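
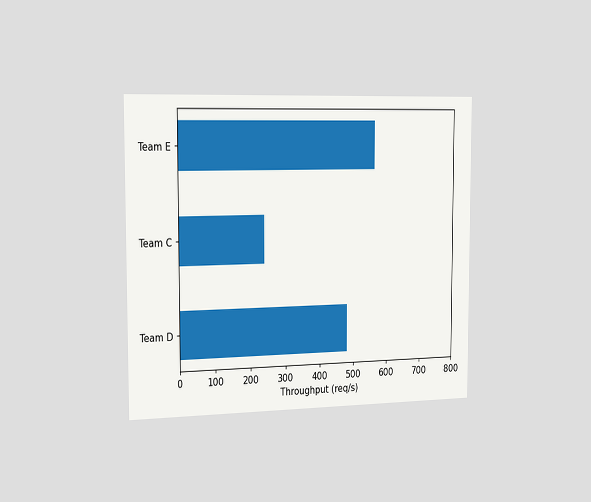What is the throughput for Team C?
240req/s

The chart is viewed slightly from the left. Reading along the chart's x-axis, the Team C bar reaches 240req/s.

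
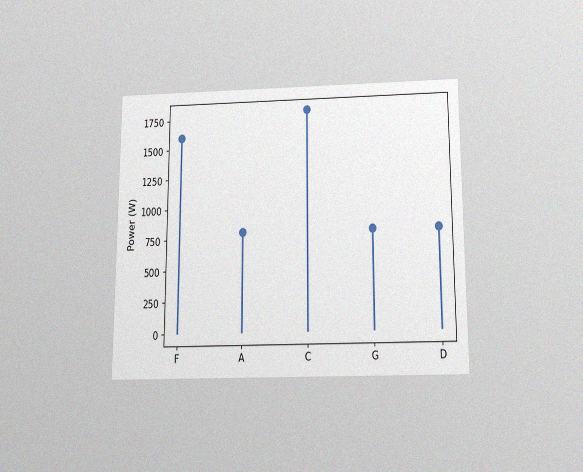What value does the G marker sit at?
800W

The chart is viewed slightly from below, with some photo noise. The G marker sits at 800W.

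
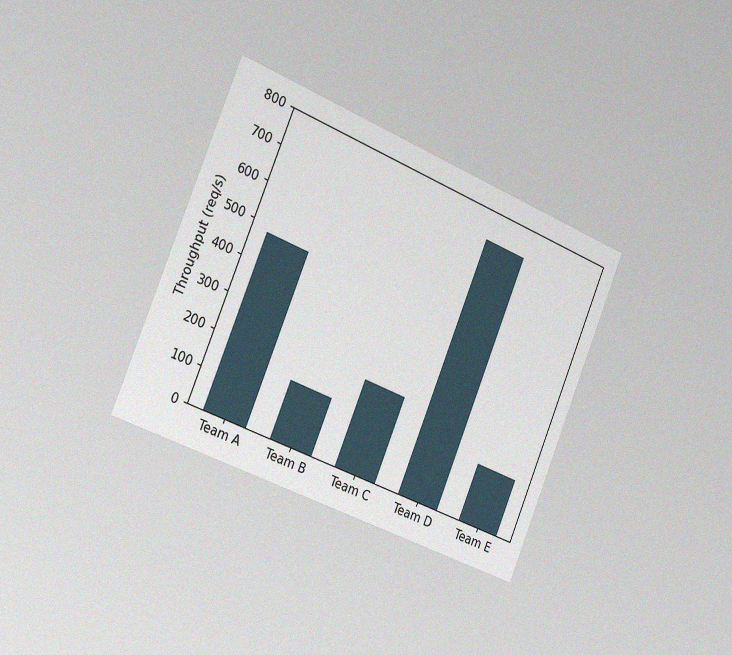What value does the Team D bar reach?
720req/s

The chart is tilted about 22° clockwise and viewed slightly from the left, with some photo noise. Reading along the chart's y-axis, the Team D bar reaches 720req/s.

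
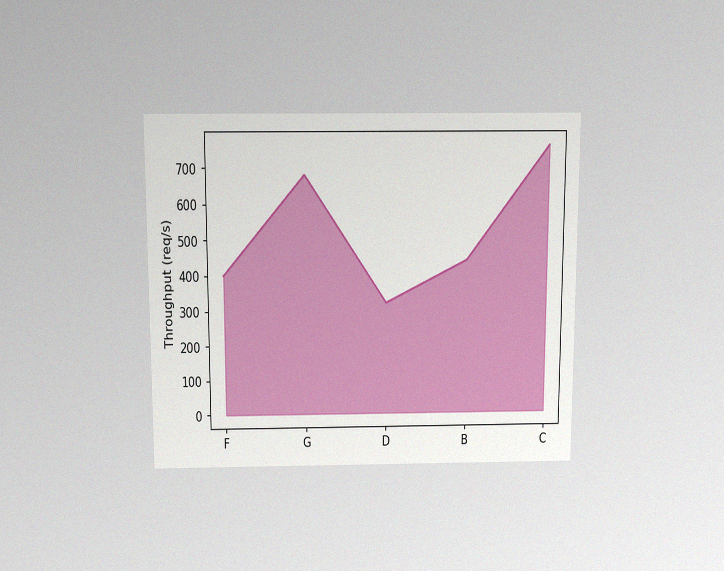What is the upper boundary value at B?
440req/s

The chart is viewed slightly from above, with some photo noise. At B the upper boundary is at 440req/s.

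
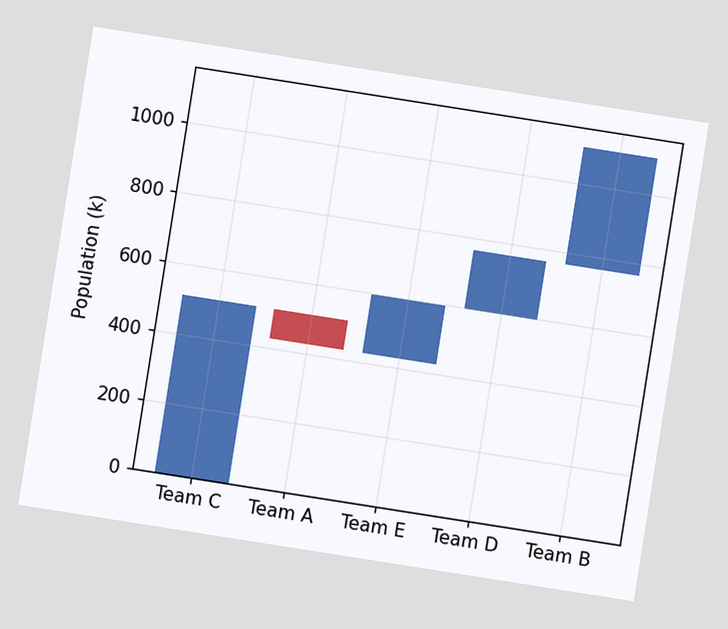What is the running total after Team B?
1105k

The chart is tilted about 9° clockwise. After Team B the running total reaches 1105k.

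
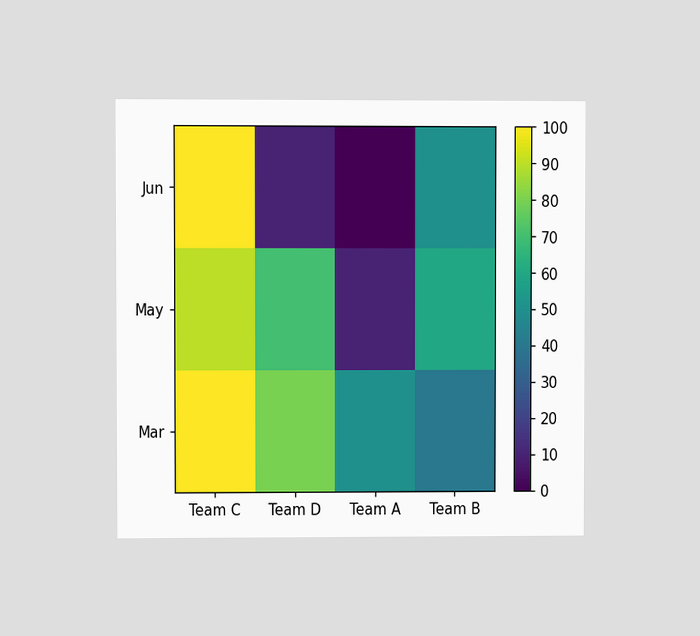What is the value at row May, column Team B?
The chart is viewed at a slight angle. Matching cell (May, Team B) against the colorbar gives 60.

60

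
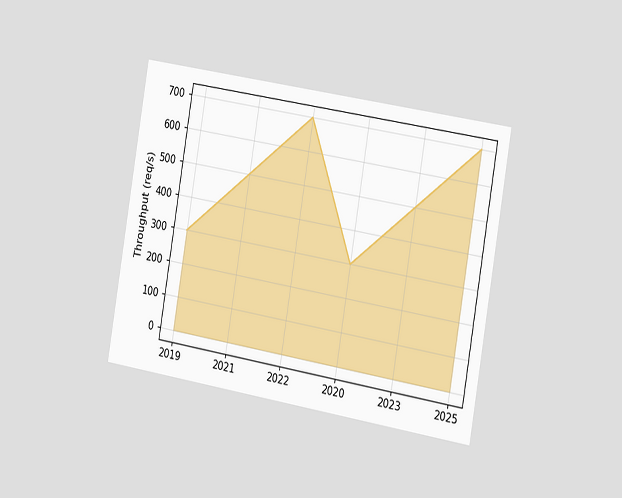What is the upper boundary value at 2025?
The chart is tilted about 10° clockwise and viewed slightly from the right. At 2025 the upper boundary is at 700req/s.

700req/s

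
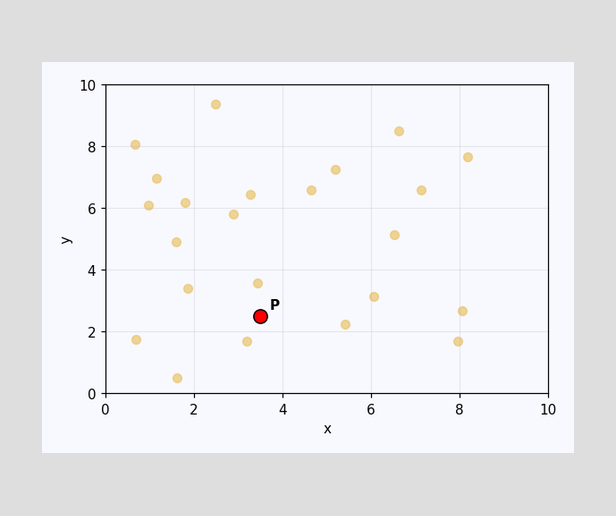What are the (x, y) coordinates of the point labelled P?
(3.5, 2.5)

Following the gridlines from P to each axis, P sits at (3.5, 2.5).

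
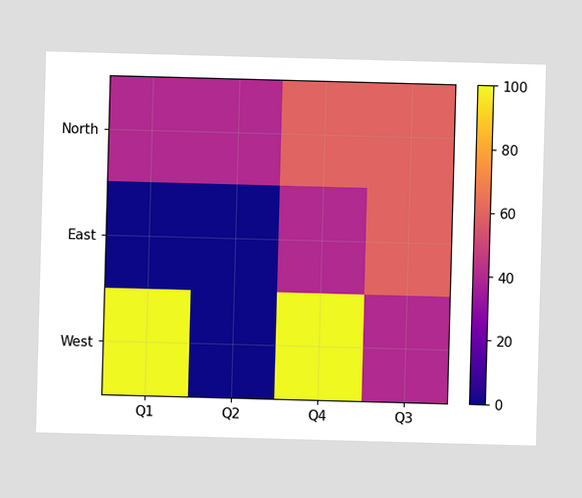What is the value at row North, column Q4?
Matching cell (North, Q4) against the colorbar gives 60.

60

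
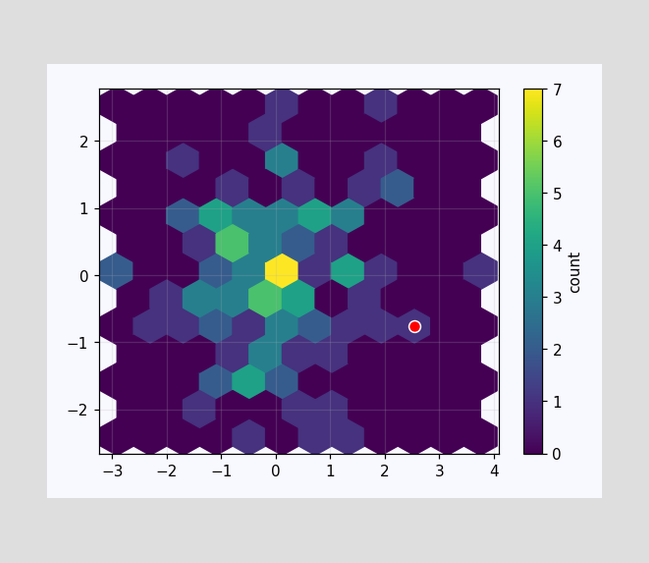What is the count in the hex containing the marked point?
The marked hex reads 1 on the colorbar.

1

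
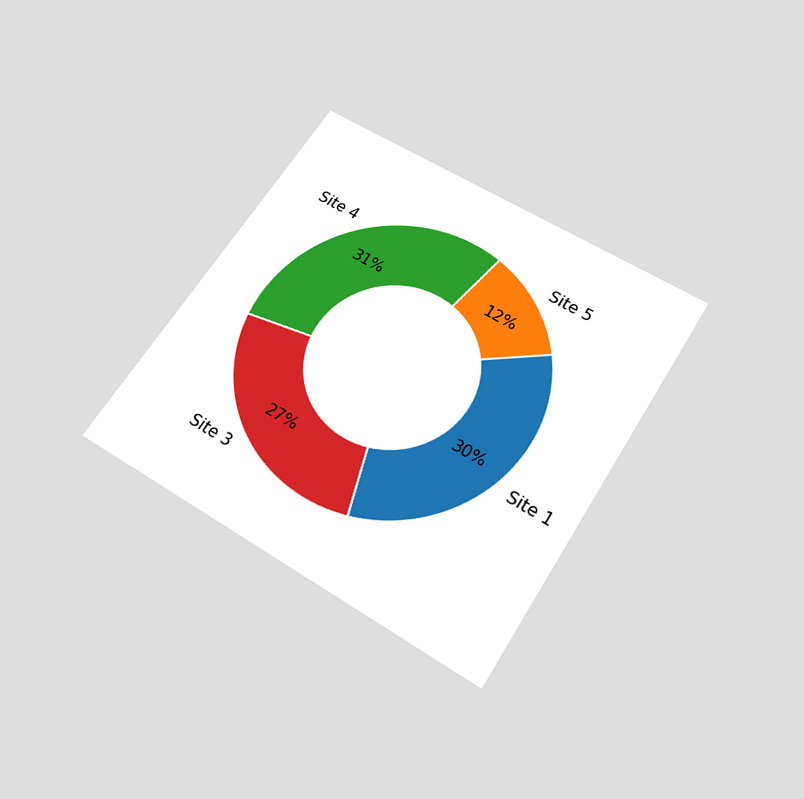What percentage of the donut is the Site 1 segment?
The chart is tilted about 32° clockwise and viewed slightly from below. The Site 1 segment takes up 30% of the ring.

30%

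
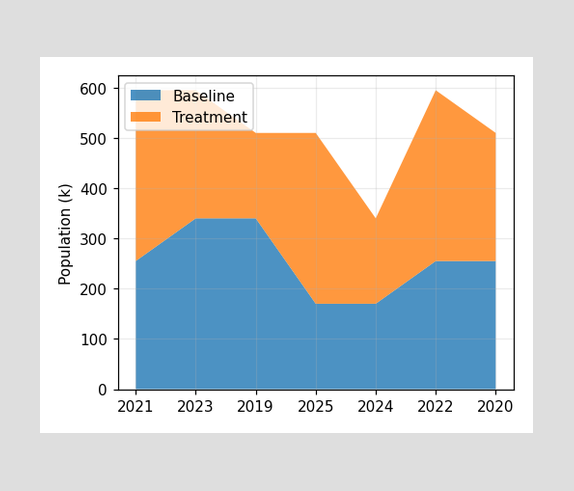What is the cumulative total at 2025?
510k

The stacked total at 2025 reaches 510k.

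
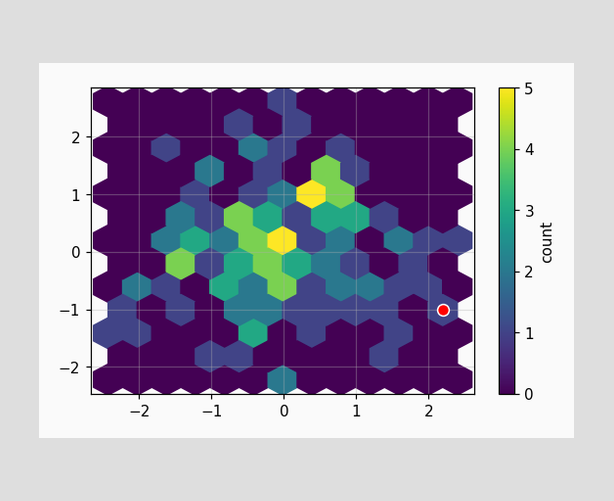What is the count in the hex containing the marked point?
1

The marked hex reads 1 on the colorbar.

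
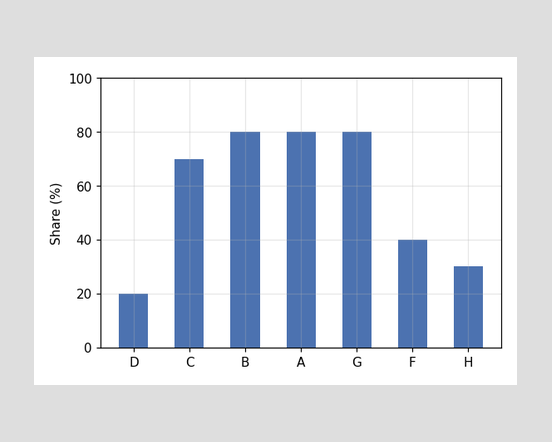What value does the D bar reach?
Reading along the chart's y-axis, the D bar reaches 20%.

20%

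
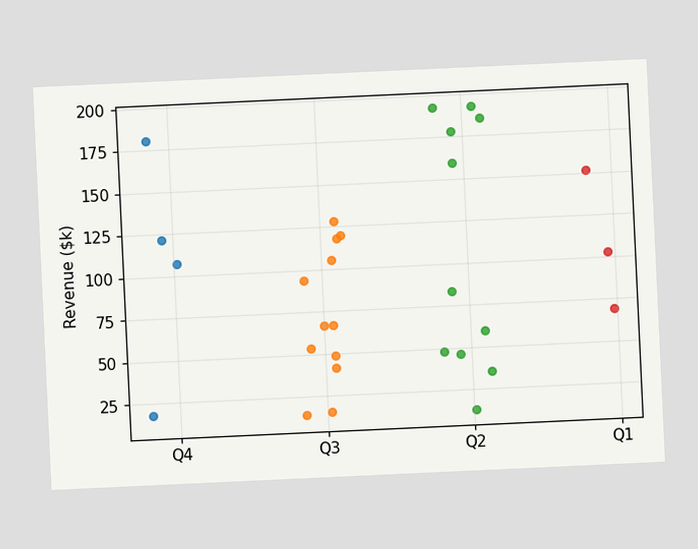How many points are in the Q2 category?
11

The chart is tilted about 3° counter-clockwise. Counting the markers in the Q2 column gives 11.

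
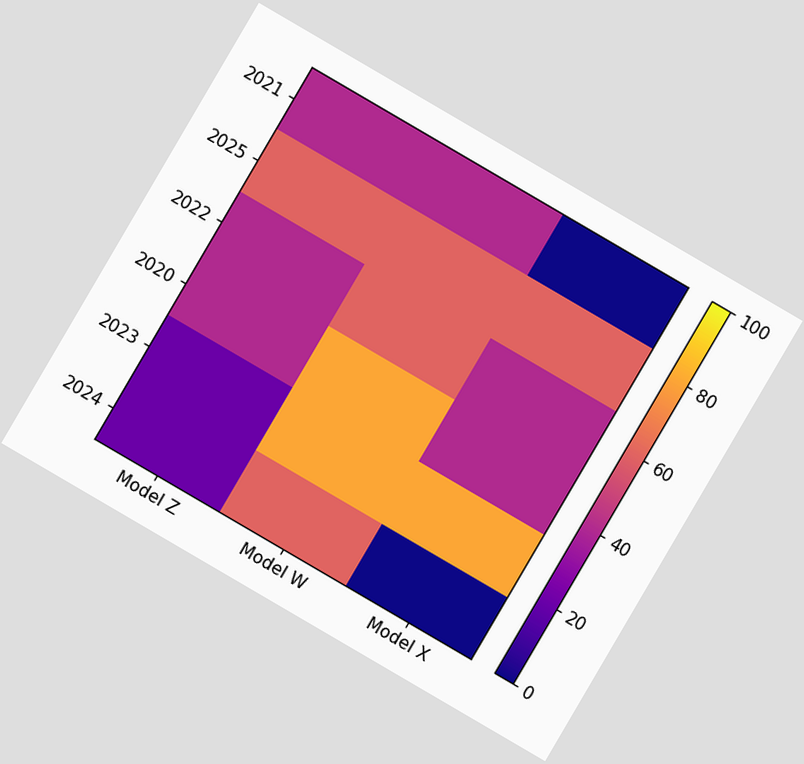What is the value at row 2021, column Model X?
0

The chart is tilted about 30° clockwise. Matching cell (2021, Model X) against the colorbar gives 0.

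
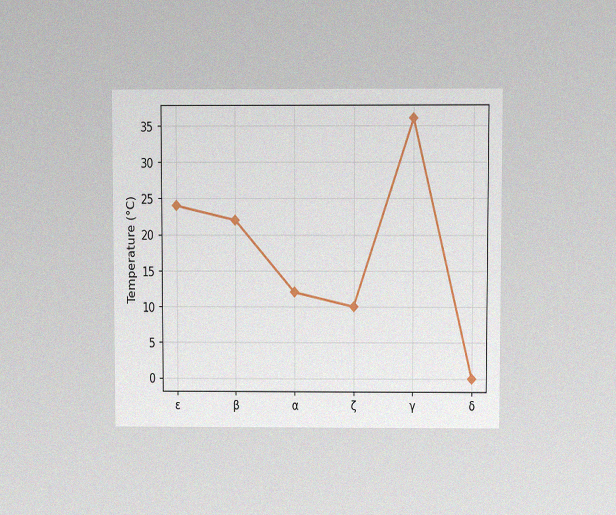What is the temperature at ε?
24°C

The chart is viewed at a slight angle, with some photo noise. At ε, the line is at 24°C.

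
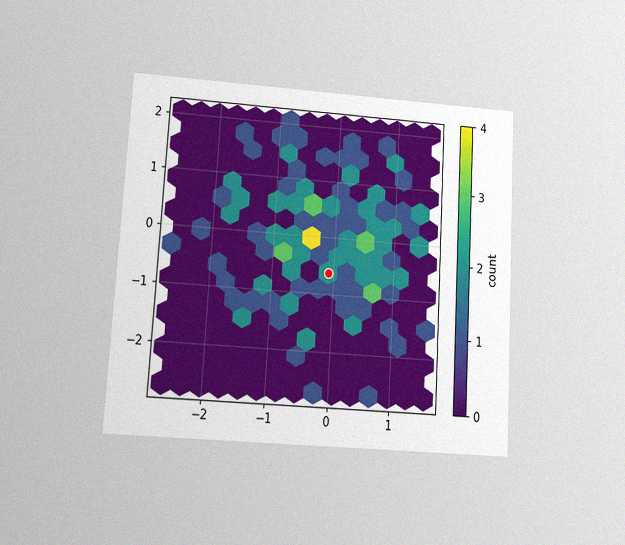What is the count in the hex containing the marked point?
2

The chart is tilted about 3° clockwise and viewed at a slight angle, with some photo noise. The marked hex reads 2 on the colorbar.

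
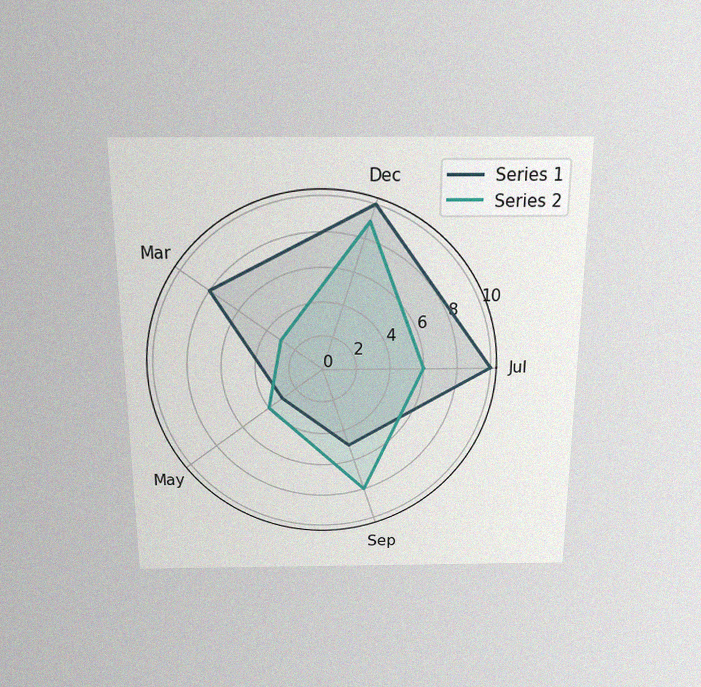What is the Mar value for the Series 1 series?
8

The chart is viewed slightly from above, with some photo noise. On the Mar axis, Series 1 reaches 8.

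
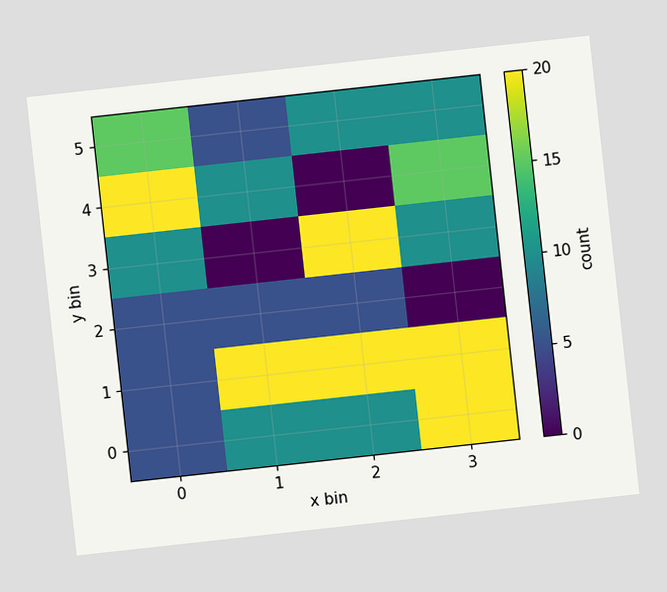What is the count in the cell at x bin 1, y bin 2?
The chart is tilted about 6° counter-clockwise. Matching the cell (1, 2) against the colorbar gives 5.

5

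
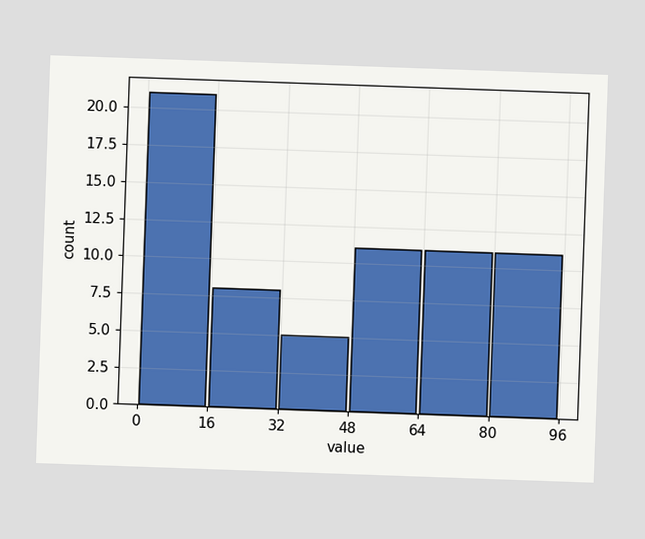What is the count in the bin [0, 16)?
21

The chart is tilted about 2° clockwise. The [0, 16) bin has height 21.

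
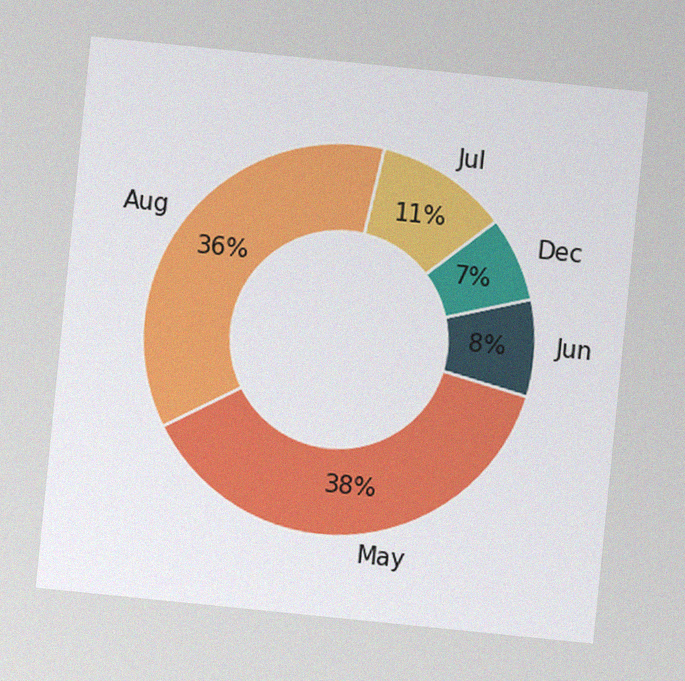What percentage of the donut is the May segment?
The chart is tilted about 6° clockwise, with some photo noise. The May segment takes up 38% of the ring.

38%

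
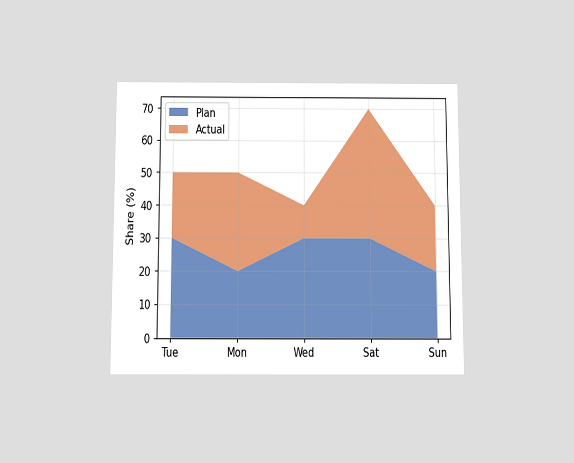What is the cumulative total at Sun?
The chart is viewed slightly from below. The stacked total at Sun reaches 40%.

40%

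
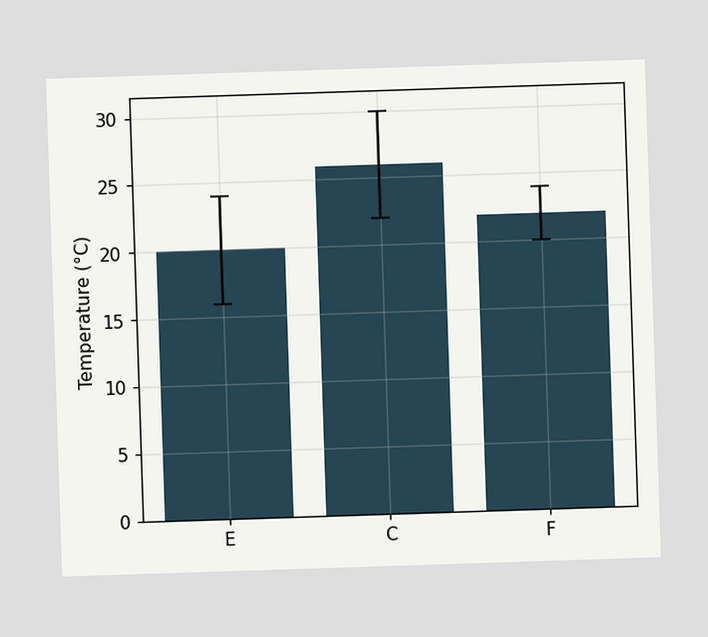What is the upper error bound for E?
24°C

The E bar's upper whisker reaches 24°C.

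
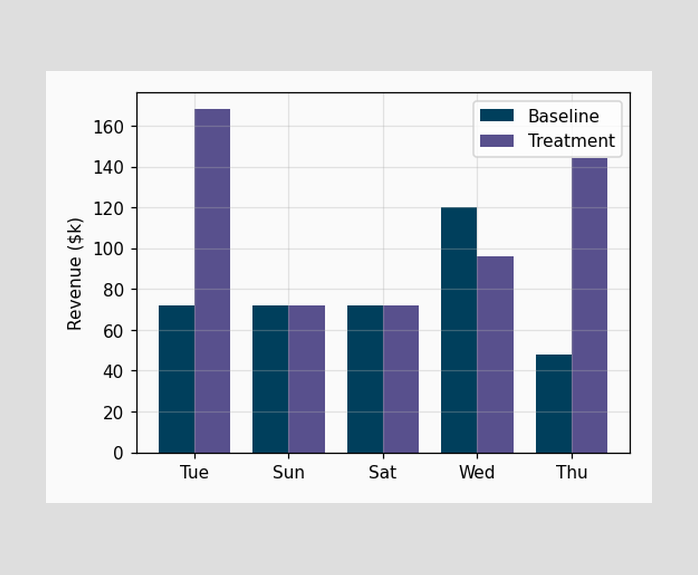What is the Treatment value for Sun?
$72k

The Treatment bar at Sun reaches $72k on the y-axis.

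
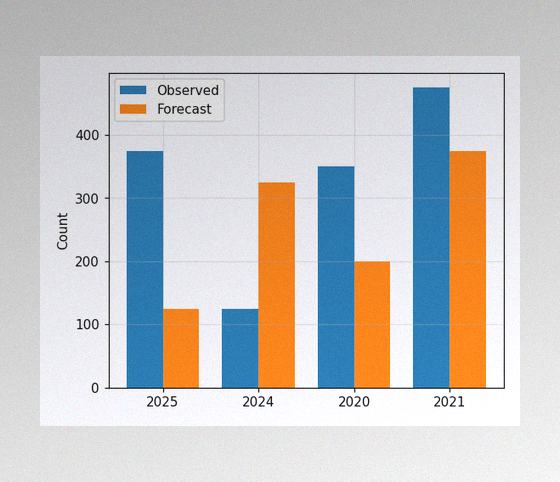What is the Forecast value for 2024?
325

The image has some photo noise and uneven lighting. The Forecast bar at 2024 reaches 325 on the y-axis.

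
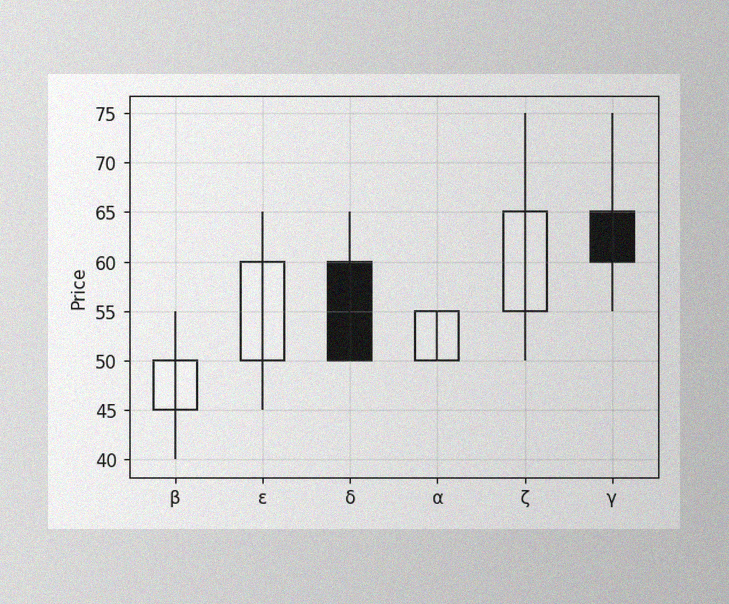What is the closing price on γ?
60

The image has some photo noise and uneven lighting. The γ candle closes at 60.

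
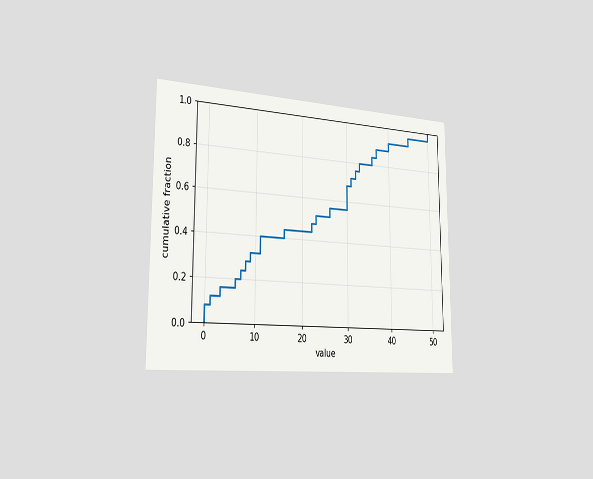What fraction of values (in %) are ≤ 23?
52%

The chart is viewed slightly from the left. At x=23 the ECDF step is at 52%.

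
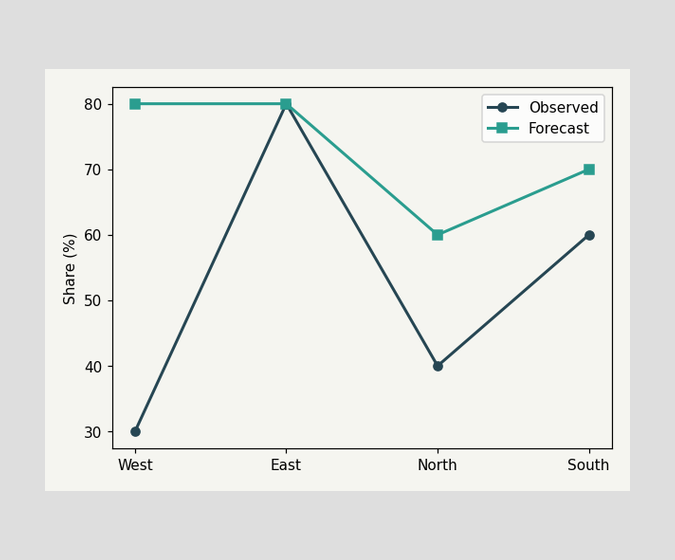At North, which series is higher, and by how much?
Forecast, by 20%

At North, Forecast sits above the other line by 20%.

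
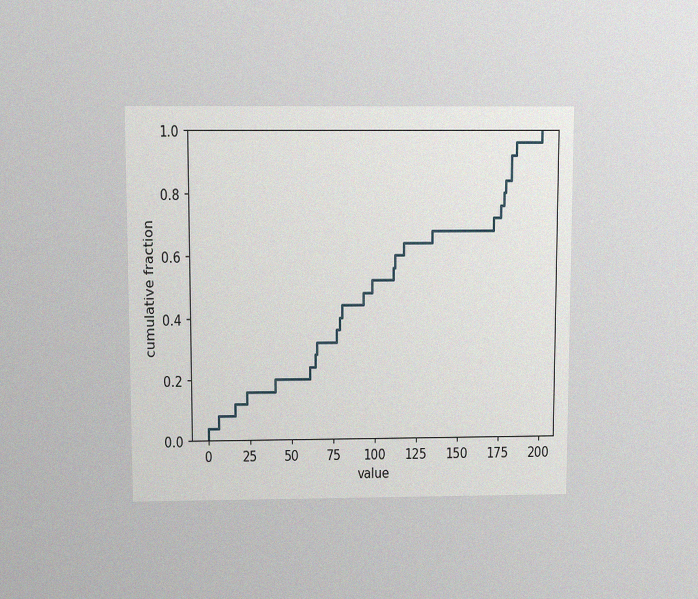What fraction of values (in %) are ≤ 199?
The chart is viewed slightly from above, with some photo noise. At x=199 the ECDF step is at 100%.

100%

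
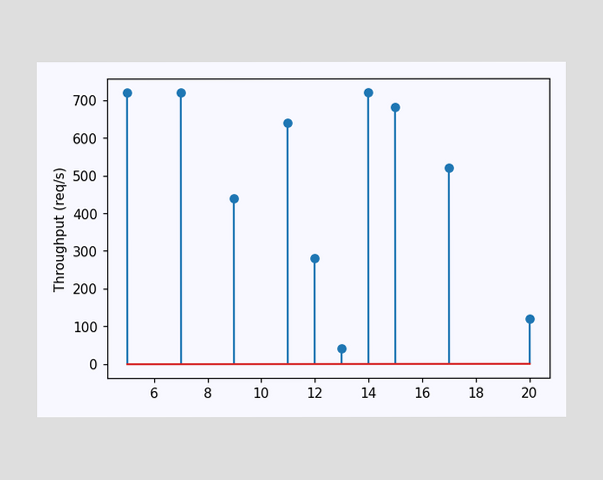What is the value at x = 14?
720req/s

The stem at x=14 reaches 720req/s.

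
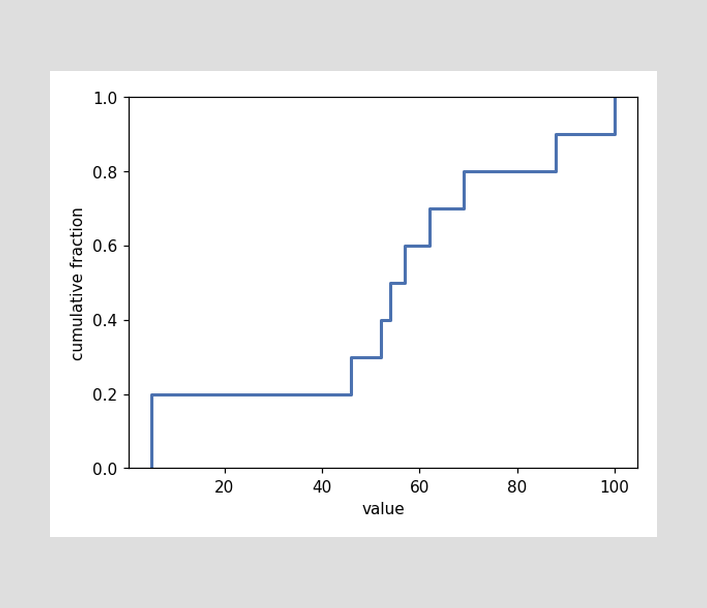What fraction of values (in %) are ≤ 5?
At x=5 the ECDF step is at 20%.

20%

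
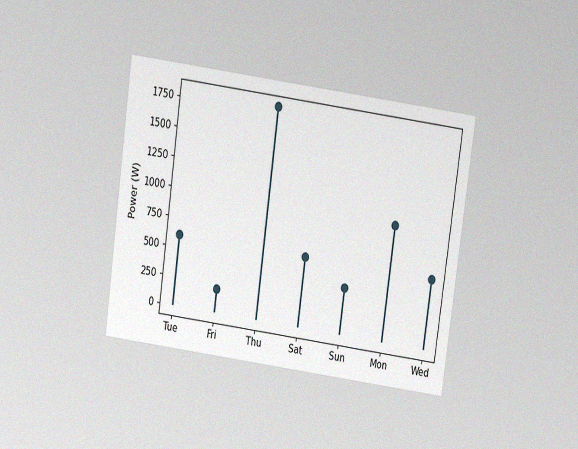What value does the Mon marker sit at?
1000W

The chart is tilted about 8° clockwise and viewed slightly from above, with some photo noise. The Mon marker sits at 1000W.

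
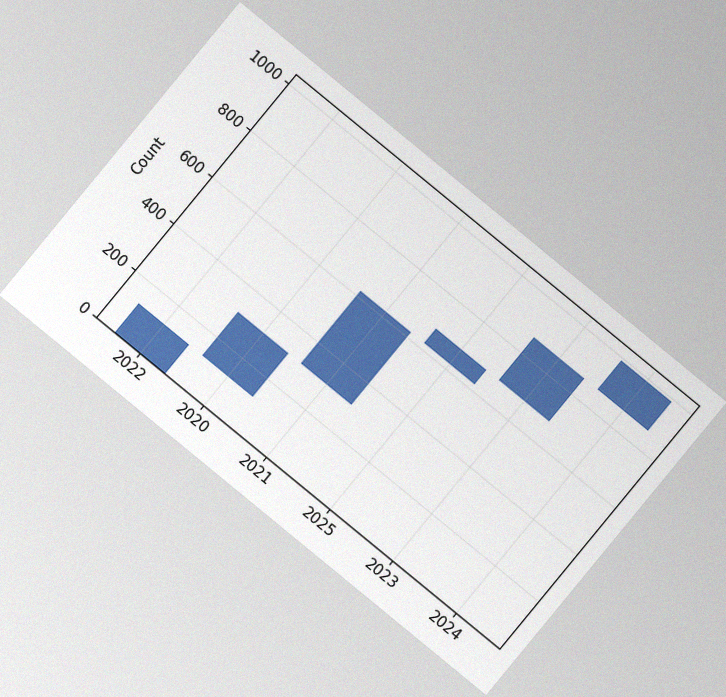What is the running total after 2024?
992

The chart is tilted about 39° clockwise, with some photo noise. After 2024 the running total reaches 992.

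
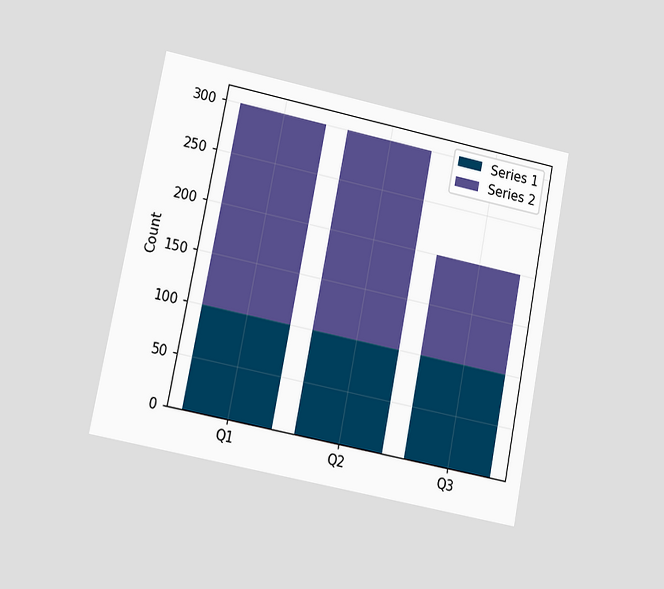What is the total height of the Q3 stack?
200

The chart is tilted about 11° clockwise and viewed at a slight angle. The Q3 stack's top reaches 200 on the y-axis.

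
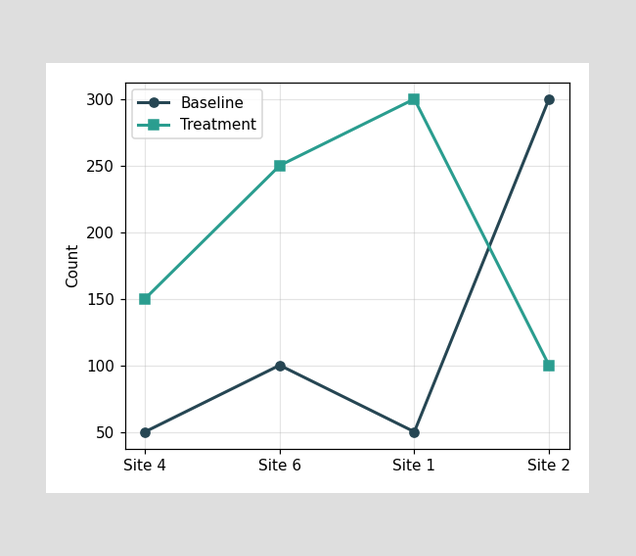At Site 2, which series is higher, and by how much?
Baseline, by 200

At Site 2, Baseline sits above the other line by 200.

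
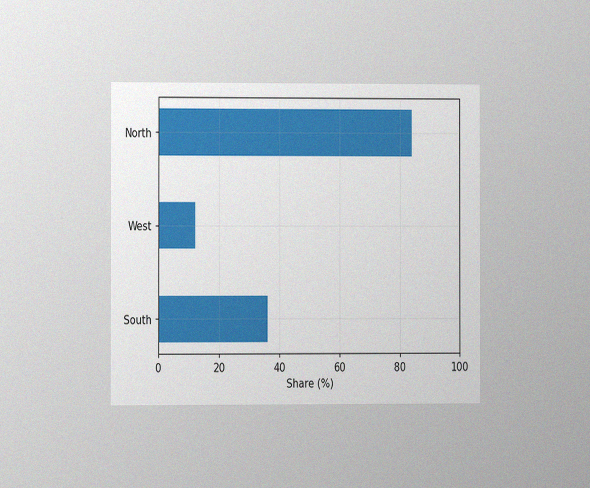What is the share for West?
The chart is viewed slightly from the left, with some photo noise. Reading along the chart's x-axis, the West bar reaches 12%.

12%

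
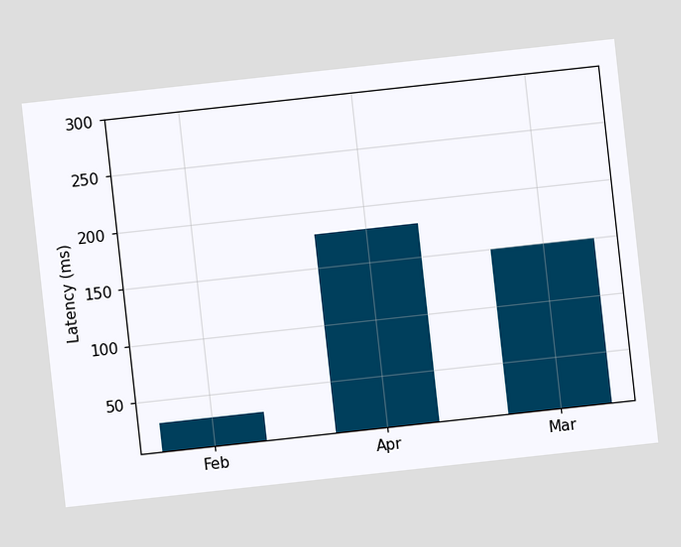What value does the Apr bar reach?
The chart is tilted about 6° counter-clockwise. Reading along the chart's y-axis, the Apr bar reaches 180ms.

180ms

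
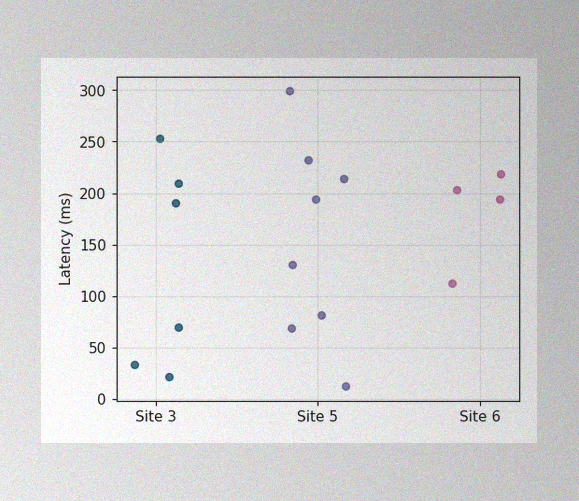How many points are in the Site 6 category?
4

The image has some photo noise and uneven lighting. Counting the markers in the Site 6 column gives 4.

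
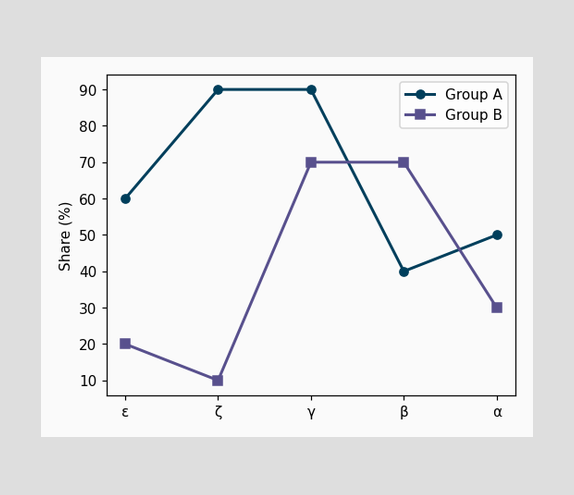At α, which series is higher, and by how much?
Group A, by 20%

At α, Group A sits above the other line by 20%.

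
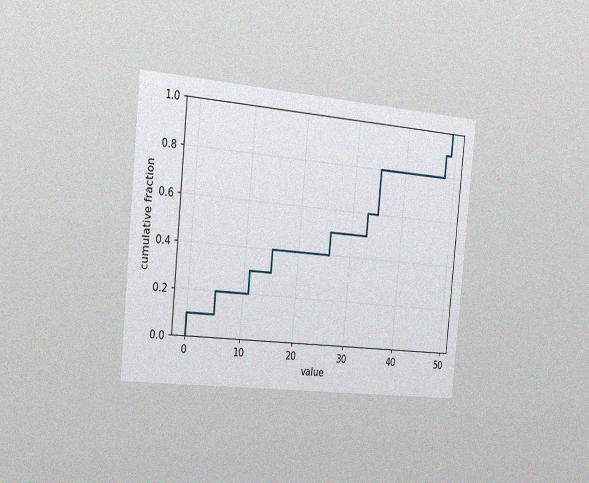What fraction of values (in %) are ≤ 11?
The chart is tilted about 5° clockwise and viewed slightly from the left, with some photo noise. At x=11 the ECDF step is at 30%.

30%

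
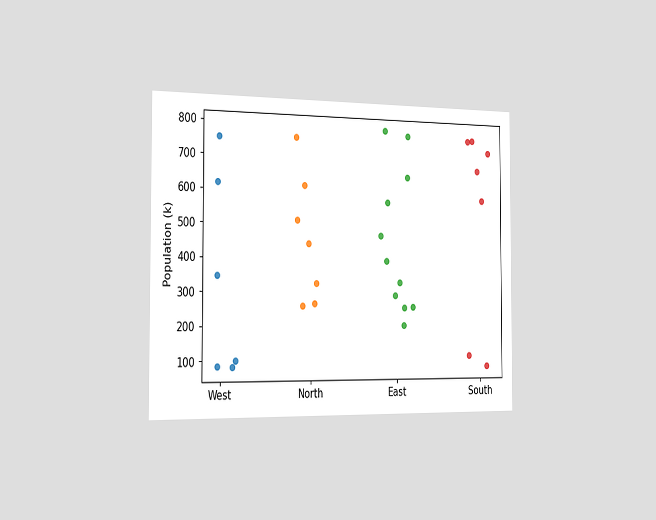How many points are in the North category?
7

The chart is viewed slightly from the left. Counting the markers in the North column gives 7.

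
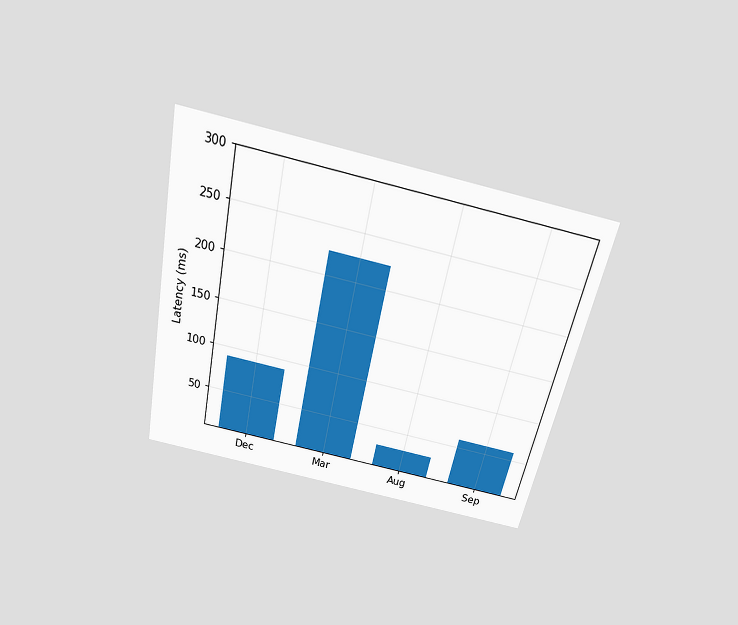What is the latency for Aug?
30ms

The chart is tilted about 12° clockwise and viewed slightly from above. Reading along the chart's y-axis, the Aug bar reaches 30ms.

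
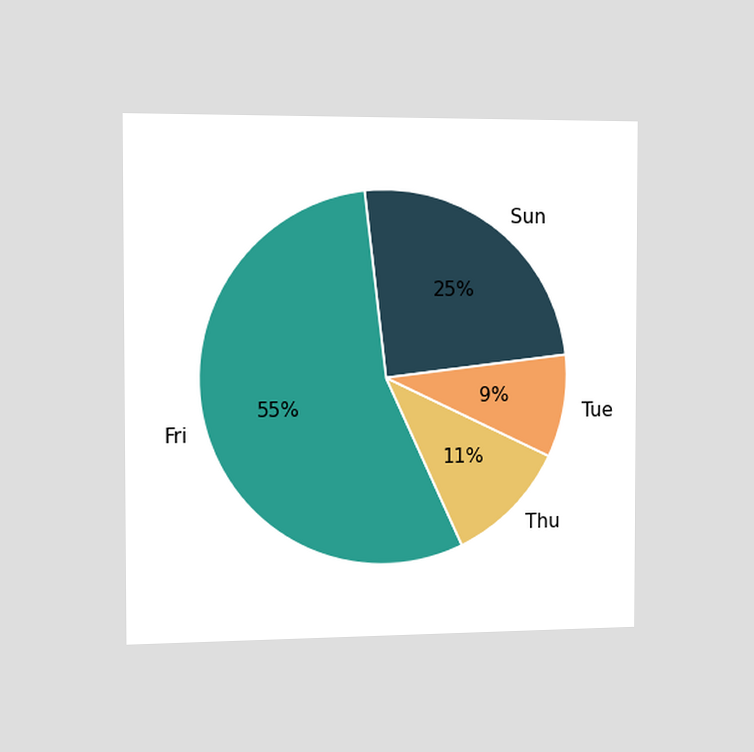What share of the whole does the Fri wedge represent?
The chart is viewed slightly from the left. The Fri slice takes up 55% of the pie.

55%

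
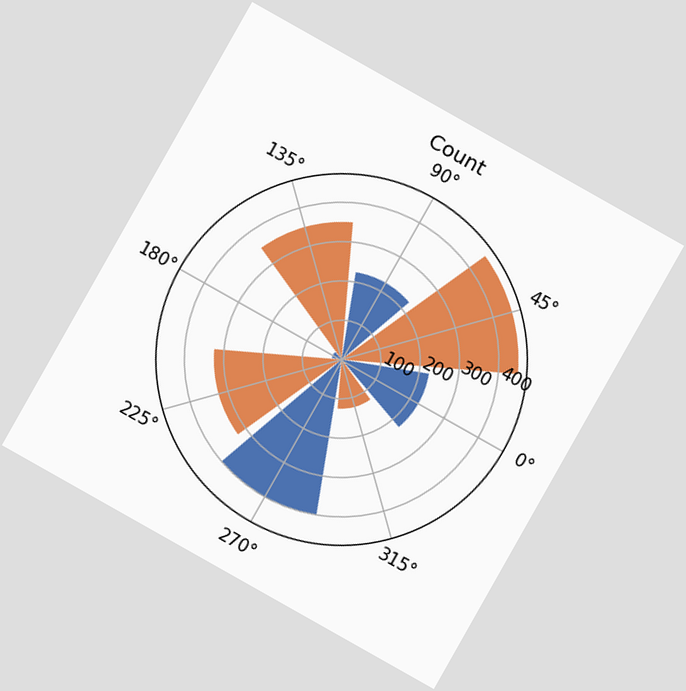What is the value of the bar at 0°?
225

The chart is tilted about 29° clockwise. The bar at 0° reaches 225 on the radial axis.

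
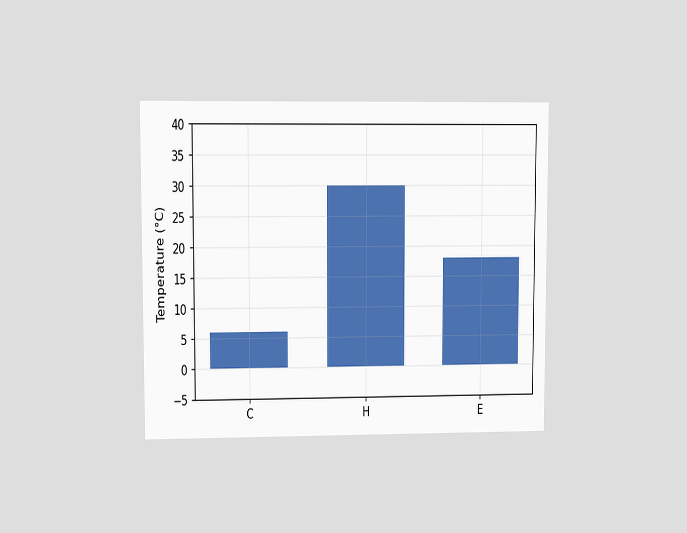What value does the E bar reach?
18°C

The chart is viewed at a slight angle. Reading along the chart's y-axis, the E bar reaches 18°C.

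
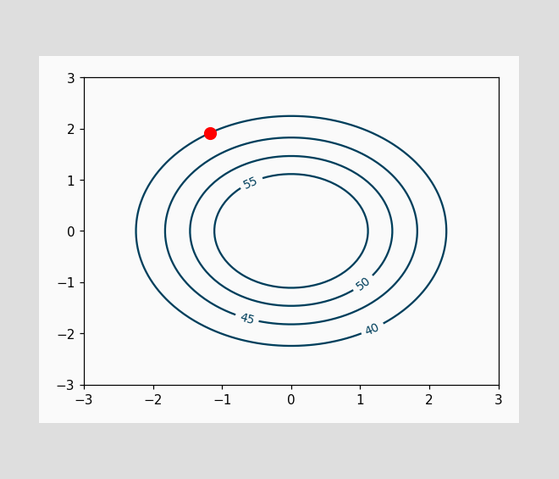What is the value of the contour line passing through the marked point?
40

The marked point sits on the contour labelled 40.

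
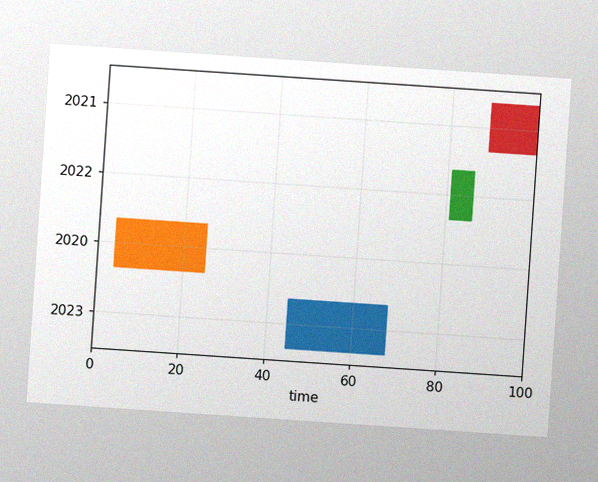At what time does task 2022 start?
81

The chart is tilted about 4° clockwise, with some photo noise. The 2022 bar begins at t=81.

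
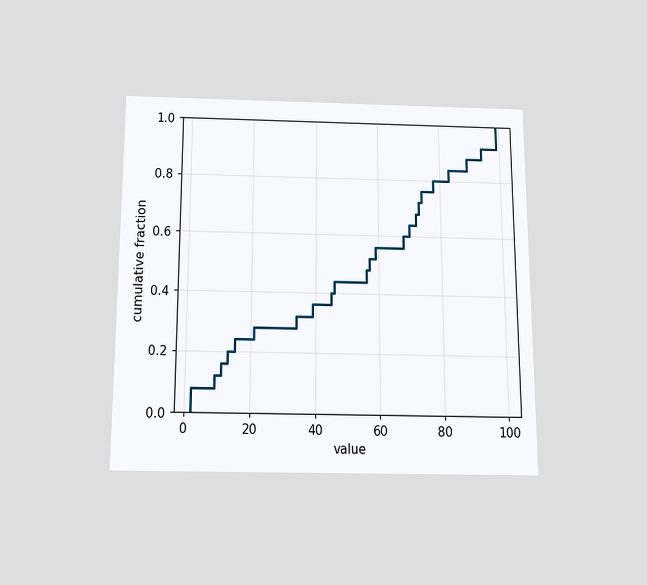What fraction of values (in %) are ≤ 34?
32%

The chart is viewed slightly from below. At x=34 the ECDF step is at 32%.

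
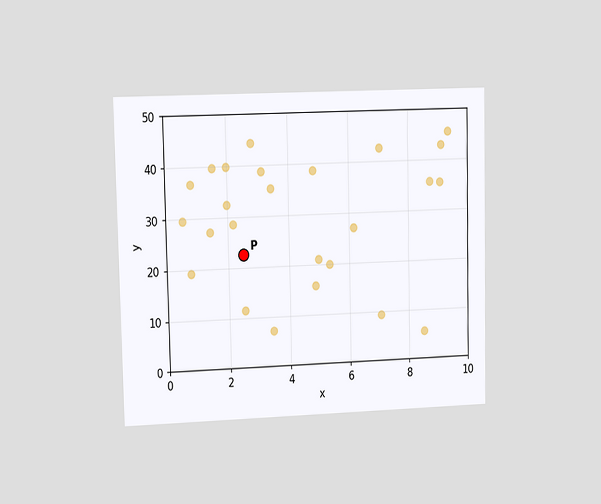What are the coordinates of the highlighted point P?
(2.5, 22.5)

The chart is viewed slightly from the left. Following the gridlines from P to each axis, P sits at (2.5, 22.5).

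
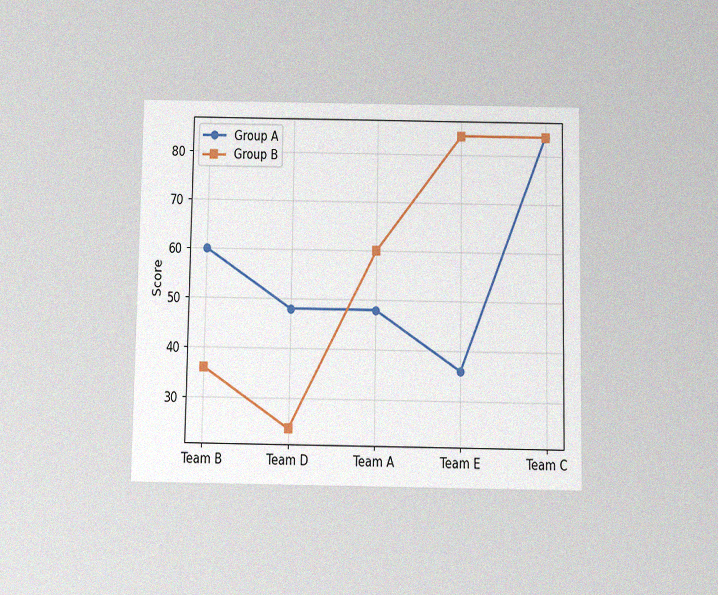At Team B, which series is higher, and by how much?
Group A, by 24

The chart is viewed slightly from below, with some photo noise. At Team B, Group A sits above the other line by 24.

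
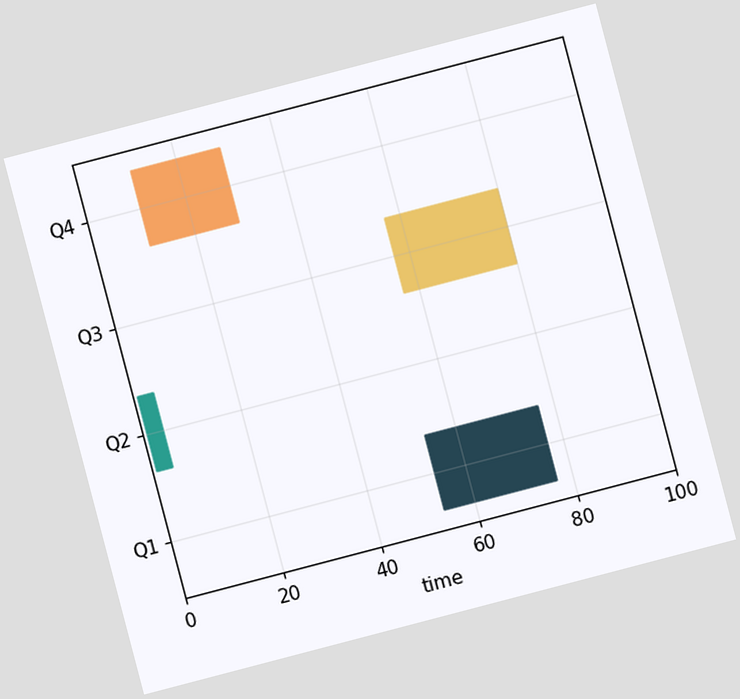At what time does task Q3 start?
57

The chart is tilted about 15° counter-clockwise. The Q3 bar begins at t=57.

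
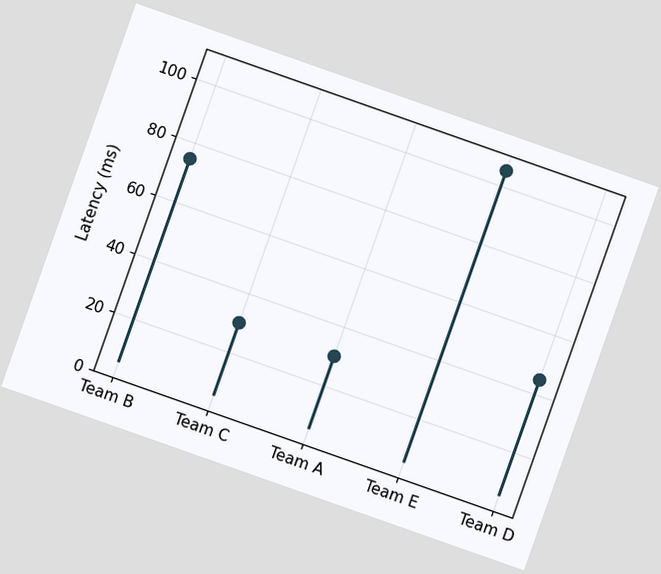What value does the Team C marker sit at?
The chart is tilted about 19° clockwise. The Team C marker sits at 30ms.

30ms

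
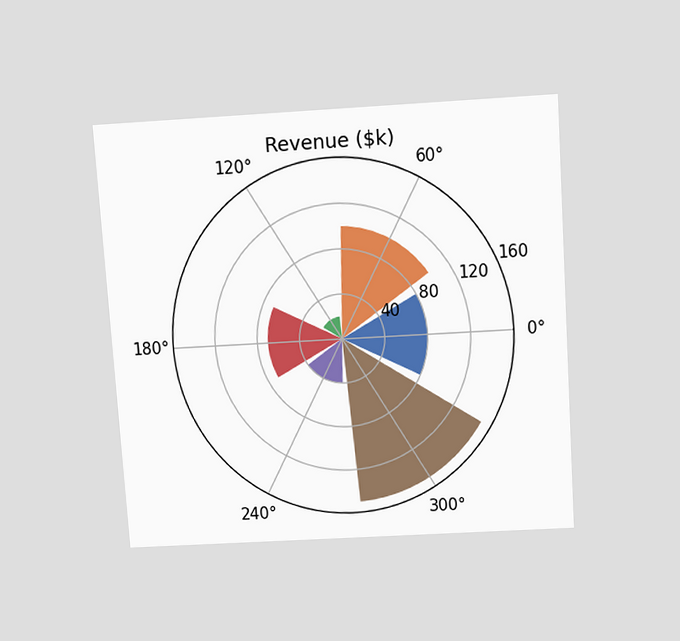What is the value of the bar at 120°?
$20k

The chart is tilted about 4° counter-clockwise and viewed slightly from above. The bar at 120° reaches $20k on the radial axis.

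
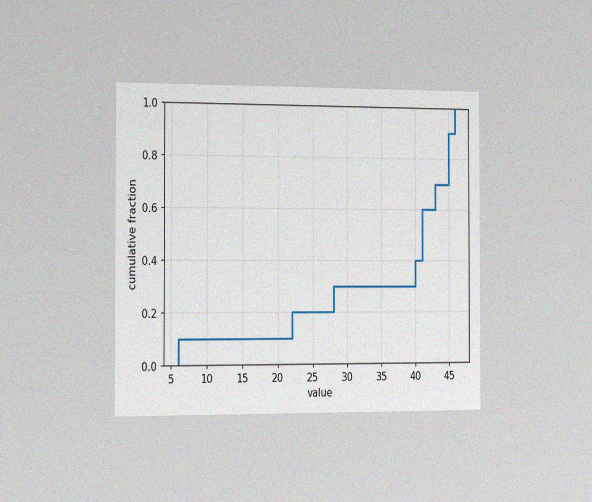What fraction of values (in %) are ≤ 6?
10%

The chart is viewed slightly from the left, with some photo noise. At x=6 the ECDF step is at 10%.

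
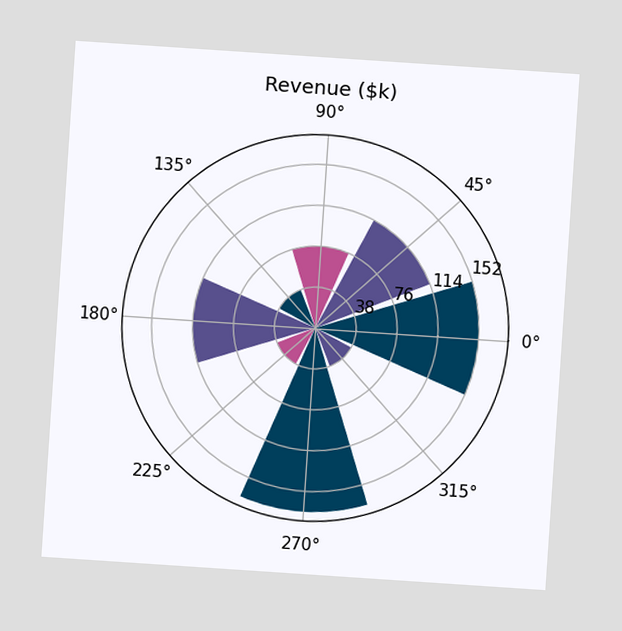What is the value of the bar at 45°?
The chart is tilted about 4° clockwise. The bar at 45° reaches $114k on the radial axis.

$114k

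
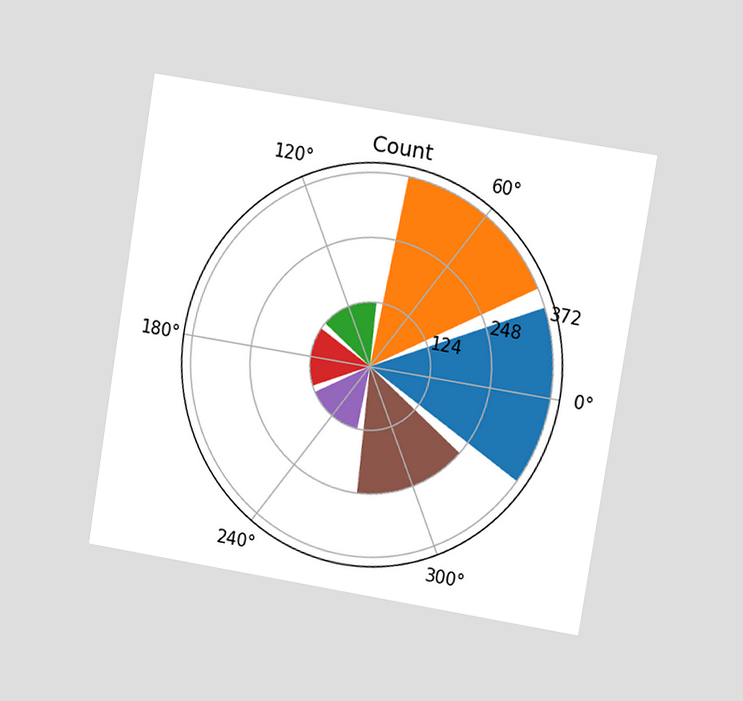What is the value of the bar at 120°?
124

The chart is tilted about 9° clockwise and viewed at a slight angle. The bar at 120° reaches 124 on the radial axis.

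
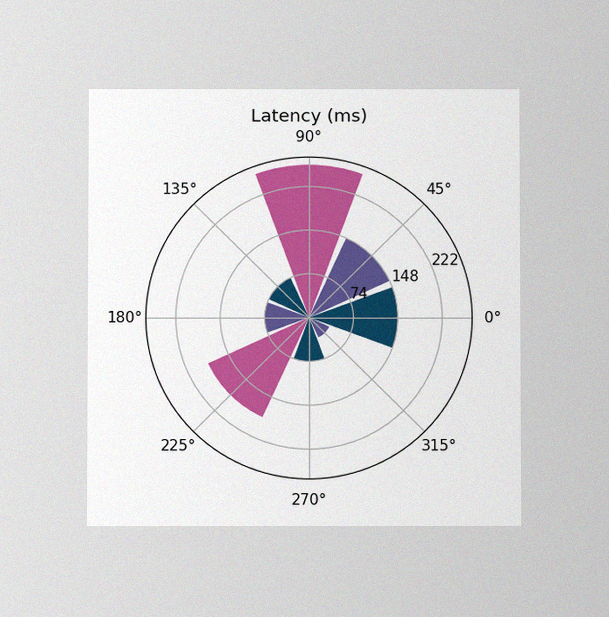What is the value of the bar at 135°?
74ms

The chart is viewed at a slight angle, with some photo noise. The bar at 135° reaches 74ms on the radial axis.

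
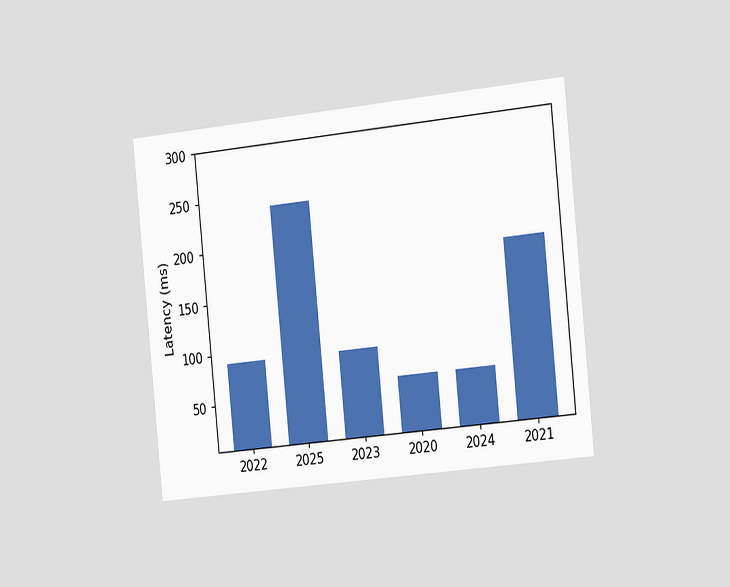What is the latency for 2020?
60ms

The chart is tilted about 6° counter-clockwise and viewed slightly from the right. Reading along the chart's y-axis, the 2020 bar reaches 60ms.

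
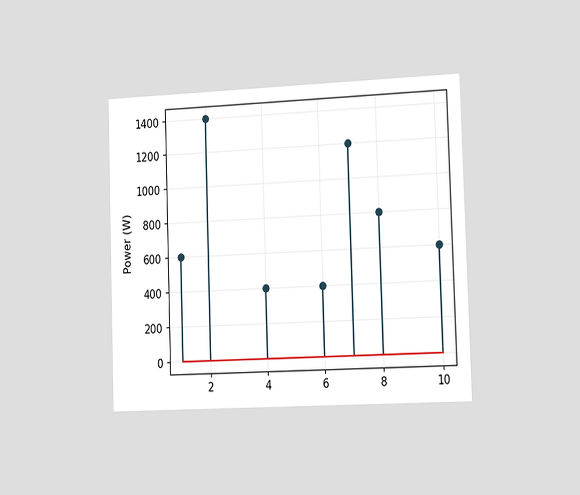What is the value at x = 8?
The chart is viewed slightly from the right. The stem at x=8 reaches 800W.

800W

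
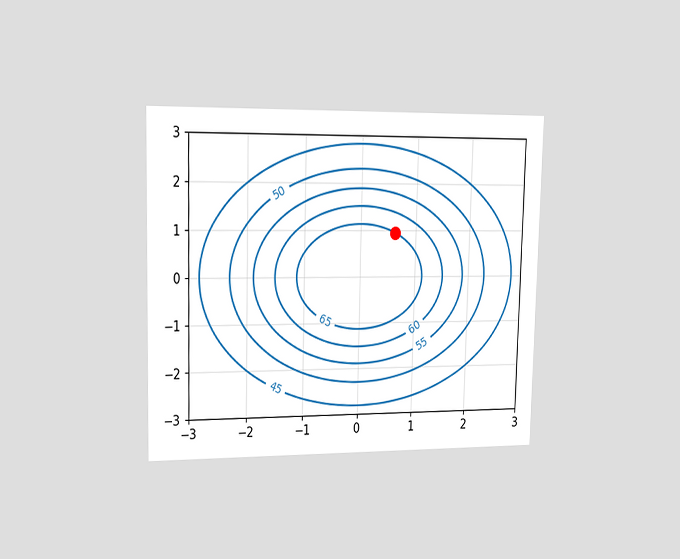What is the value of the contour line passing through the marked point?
The chart is viewed slightly from the left. The marked point sits on the contour labelled 65.

65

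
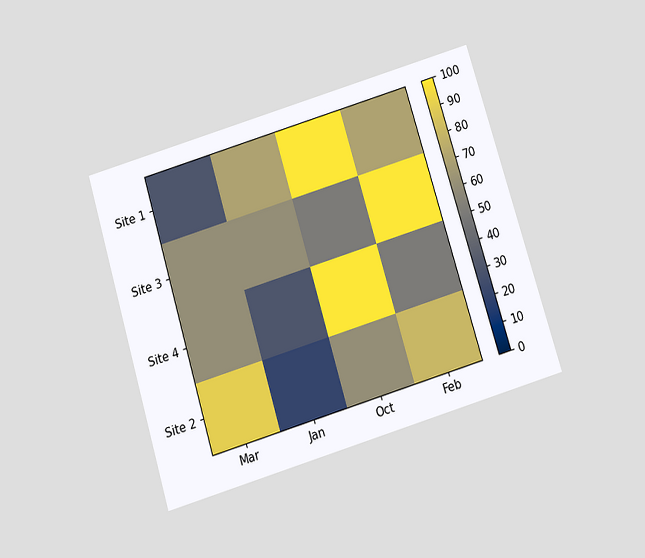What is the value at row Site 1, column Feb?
70

The chart is tilted about 17° counter-clockwise and viewed slightly from below. Matching cell (Site 1, Feb) against the colorbar gives 70.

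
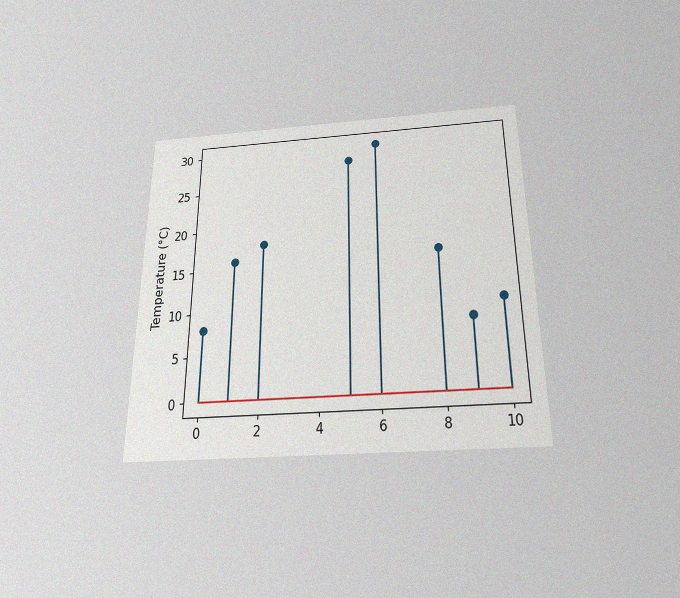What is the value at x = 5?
The chart is viewed slightly from below, with some photo noise. The stem at x=5 reaches 28°C.

28°C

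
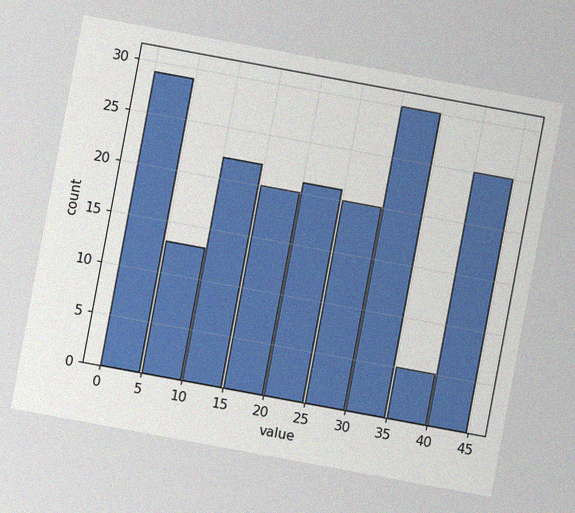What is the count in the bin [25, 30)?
The chart is tilted about 10° clockwise, with some photo noise. The [25, 30) bin has height 20.

20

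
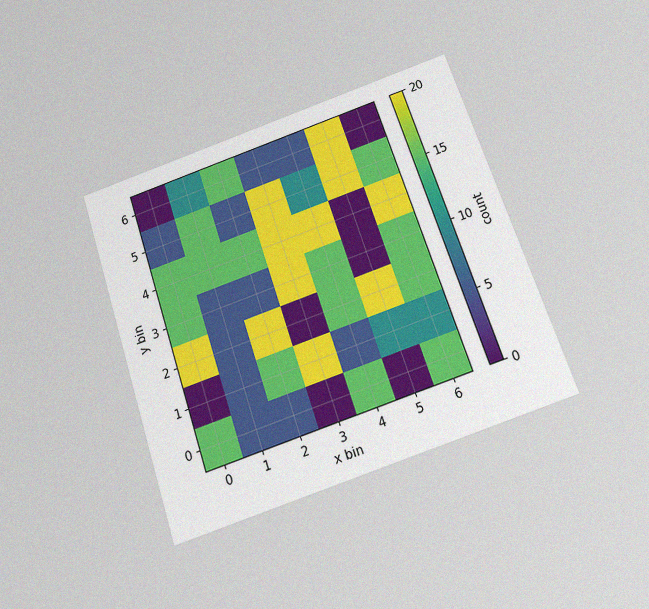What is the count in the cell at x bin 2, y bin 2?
20

The chart is tilted about 19° counter-clockwise and viewed slightly from below, with some photo noise. Matching the cell (2, 2) against the colorbar gives 20.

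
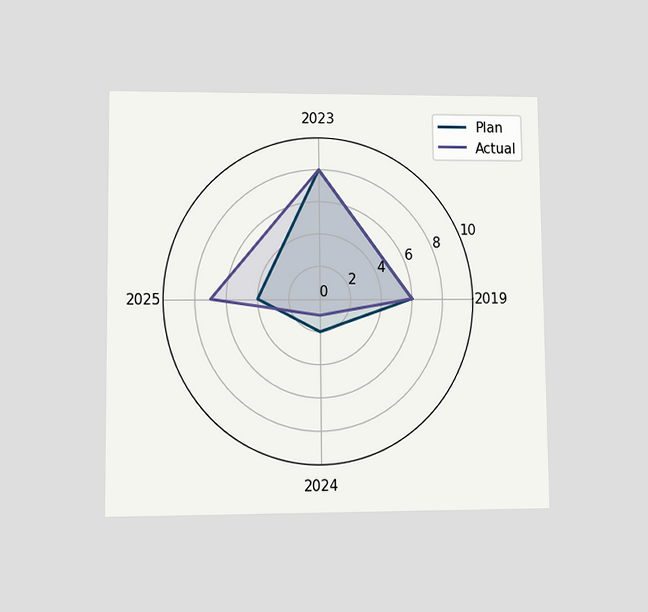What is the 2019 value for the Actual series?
The chart is viewed at a slight angle. On the 2019 axis, Actual reaches 6.

6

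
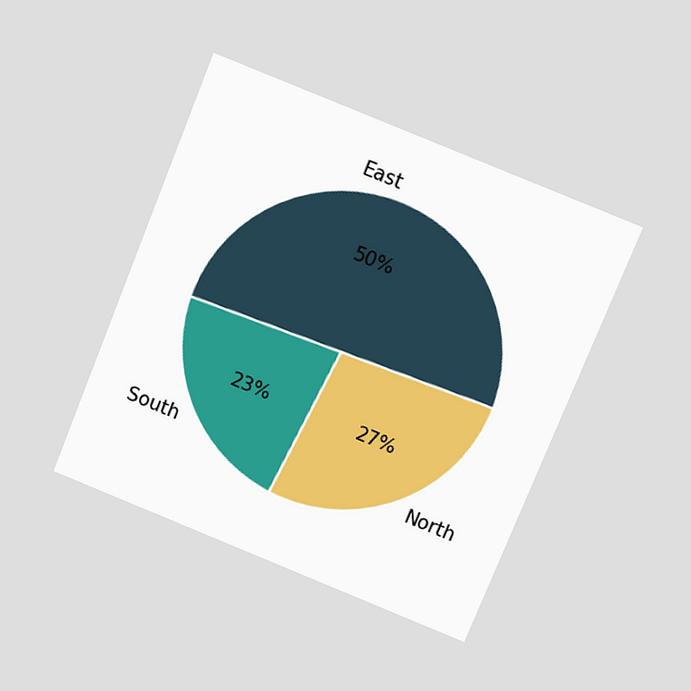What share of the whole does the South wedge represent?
23%

The chart is tilted about 22° clockwise and viewed slightly from above. The South slice takes up 23% of the pie.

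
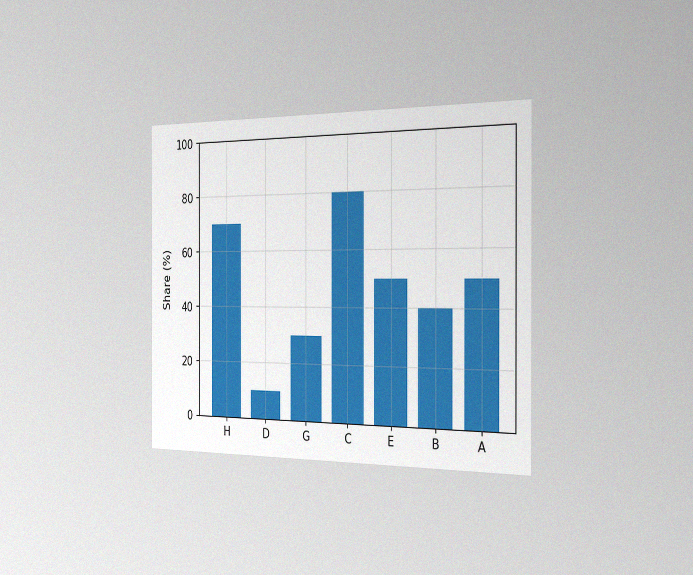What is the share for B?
The chart is viewed slightly from the right, with some photo noise. Reading along the chart's y-axis, the B bar reaches 40%.

40%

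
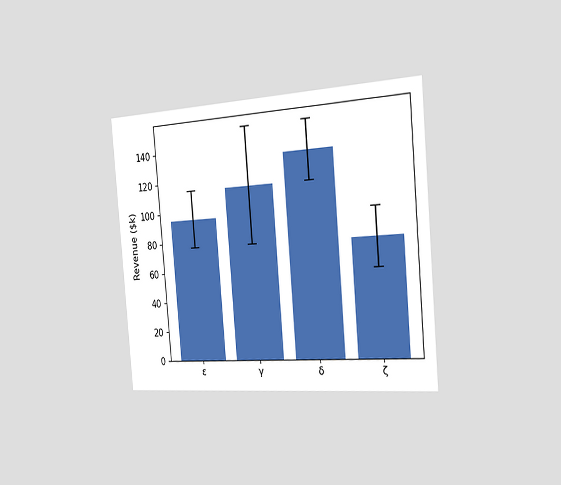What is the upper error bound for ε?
$114k

The chart is tilted about 5° counter-clockwise and viewed slightly from the right. The ε bar's upper whisker reaches $114k.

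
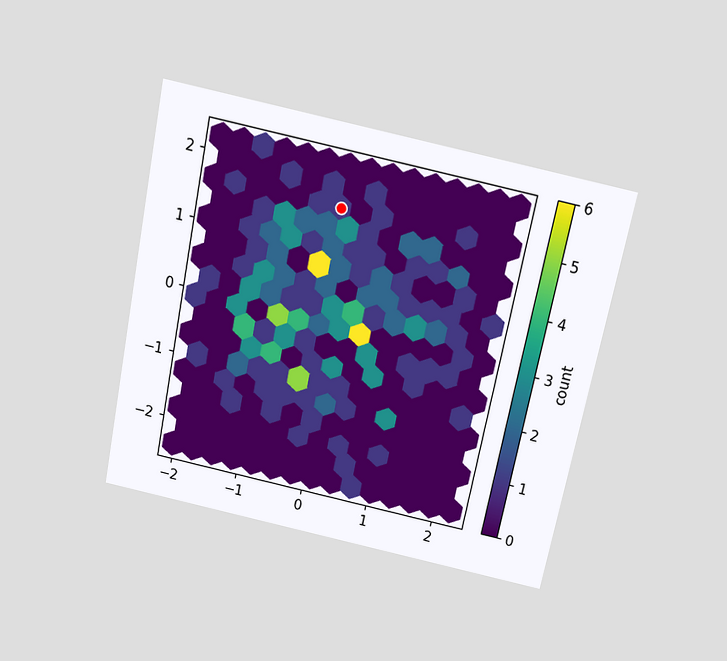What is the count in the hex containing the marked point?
1

The chart is tilted about 11° clockwise and viewed slightly from above. The marked hex reads 1 on the colorbar.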